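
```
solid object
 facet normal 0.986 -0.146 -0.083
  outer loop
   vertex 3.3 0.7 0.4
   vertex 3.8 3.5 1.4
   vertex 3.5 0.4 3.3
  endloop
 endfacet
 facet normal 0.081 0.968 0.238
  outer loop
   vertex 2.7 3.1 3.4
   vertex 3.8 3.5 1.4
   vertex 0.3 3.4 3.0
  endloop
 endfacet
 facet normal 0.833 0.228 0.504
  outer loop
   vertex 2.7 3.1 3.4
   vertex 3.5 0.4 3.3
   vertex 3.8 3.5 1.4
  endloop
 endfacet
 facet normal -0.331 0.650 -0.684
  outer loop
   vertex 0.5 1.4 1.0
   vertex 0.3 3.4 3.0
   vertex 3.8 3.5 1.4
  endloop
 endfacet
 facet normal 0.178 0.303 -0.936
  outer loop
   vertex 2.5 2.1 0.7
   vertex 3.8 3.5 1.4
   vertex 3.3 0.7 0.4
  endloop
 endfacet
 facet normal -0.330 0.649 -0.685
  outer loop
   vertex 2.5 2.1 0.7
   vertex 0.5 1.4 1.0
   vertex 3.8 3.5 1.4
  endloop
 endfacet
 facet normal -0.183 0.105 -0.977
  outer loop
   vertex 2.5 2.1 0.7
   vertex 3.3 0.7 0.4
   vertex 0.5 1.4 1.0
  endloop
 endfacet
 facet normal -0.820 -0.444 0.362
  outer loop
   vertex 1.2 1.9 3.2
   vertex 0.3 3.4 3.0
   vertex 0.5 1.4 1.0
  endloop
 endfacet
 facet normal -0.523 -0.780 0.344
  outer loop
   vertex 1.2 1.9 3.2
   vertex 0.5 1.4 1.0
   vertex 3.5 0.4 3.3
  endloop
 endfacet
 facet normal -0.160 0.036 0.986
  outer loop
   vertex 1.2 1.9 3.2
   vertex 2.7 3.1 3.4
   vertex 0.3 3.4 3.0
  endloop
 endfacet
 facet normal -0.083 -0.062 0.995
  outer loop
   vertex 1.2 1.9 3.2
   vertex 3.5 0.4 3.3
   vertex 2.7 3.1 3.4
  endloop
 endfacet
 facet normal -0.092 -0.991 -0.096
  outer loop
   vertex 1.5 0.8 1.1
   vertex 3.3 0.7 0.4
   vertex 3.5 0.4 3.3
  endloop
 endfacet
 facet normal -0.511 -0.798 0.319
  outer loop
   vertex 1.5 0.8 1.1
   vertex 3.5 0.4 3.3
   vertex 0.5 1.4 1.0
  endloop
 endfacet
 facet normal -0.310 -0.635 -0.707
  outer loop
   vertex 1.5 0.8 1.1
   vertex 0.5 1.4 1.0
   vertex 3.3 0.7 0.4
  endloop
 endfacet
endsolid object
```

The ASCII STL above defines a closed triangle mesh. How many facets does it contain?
14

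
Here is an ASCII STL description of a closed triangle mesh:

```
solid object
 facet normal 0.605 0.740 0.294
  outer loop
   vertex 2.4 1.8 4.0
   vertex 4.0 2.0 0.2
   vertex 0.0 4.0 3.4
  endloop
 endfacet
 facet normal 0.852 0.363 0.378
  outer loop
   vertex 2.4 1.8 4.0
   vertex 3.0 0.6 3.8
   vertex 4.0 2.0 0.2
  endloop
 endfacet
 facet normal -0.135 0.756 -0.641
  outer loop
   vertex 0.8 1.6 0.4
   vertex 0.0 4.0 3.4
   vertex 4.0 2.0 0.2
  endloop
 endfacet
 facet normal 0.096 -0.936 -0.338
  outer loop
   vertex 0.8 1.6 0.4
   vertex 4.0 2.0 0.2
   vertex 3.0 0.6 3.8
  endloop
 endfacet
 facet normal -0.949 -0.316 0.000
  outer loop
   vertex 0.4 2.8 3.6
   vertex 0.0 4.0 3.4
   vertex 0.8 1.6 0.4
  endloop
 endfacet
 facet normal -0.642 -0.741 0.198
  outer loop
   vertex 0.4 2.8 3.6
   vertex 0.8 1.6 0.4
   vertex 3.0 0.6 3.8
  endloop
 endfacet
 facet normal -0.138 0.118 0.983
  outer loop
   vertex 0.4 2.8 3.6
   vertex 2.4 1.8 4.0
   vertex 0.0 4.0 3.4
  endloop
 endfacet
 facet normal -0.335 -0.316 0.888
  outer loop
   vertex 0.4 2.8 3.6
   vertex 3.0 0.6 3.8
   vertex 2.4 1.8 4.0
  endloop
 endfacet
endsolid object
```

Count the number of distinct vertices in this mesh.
6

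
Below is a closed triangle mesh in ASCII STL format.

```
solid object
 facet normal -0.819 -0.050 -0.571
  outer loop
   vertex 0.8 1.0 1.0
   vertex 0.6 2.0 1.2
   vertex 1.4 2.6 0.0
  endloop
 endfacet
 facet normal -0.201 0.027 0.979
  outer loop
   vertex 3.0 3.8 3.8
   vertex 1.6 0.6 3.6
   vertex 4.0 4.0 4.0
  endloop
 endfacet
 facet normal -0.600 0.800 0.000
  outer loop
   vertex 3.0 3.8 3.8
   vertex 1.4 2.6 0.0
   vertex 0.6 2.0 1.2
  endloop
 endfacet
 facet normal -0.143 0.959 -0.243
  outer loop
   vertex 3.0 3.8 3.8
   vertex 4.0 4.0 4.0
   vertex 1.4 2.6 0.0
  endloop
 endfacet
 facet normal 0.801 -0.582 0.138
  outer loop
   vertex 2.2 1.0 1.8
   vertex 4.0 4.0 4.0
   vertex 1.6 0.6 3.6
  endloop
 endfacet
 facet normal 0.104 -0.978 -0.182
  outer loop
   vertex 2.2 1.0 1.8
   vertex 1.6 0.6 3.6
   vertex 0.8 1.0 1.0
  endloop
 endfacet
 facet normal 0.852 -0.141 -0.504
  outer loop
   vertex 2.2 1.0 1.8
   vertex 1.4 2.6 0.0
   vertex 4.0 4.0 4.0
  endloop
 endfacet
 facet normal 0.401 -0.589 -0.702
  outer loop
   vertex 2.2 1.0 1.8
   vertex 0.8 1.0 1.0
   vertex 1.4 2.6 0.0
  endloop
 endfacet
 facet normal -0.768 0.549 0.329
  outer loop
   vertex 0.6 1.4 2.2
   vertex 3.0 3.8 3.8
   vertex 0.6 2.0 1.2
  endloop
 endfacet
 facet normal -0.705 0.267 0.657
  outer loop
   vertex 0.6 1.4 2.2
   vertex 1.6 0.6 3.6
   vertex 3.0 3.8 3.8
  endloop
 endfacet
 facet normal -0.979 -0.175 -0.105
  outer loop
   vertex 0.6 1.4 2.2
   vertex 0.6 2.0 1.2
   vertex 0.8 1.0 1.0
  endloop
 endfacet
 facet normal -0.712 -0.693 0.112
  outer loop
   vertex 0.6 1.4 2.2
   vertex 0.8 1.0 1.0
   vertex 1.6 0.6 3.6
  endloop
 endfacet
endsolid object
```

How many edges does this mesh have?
18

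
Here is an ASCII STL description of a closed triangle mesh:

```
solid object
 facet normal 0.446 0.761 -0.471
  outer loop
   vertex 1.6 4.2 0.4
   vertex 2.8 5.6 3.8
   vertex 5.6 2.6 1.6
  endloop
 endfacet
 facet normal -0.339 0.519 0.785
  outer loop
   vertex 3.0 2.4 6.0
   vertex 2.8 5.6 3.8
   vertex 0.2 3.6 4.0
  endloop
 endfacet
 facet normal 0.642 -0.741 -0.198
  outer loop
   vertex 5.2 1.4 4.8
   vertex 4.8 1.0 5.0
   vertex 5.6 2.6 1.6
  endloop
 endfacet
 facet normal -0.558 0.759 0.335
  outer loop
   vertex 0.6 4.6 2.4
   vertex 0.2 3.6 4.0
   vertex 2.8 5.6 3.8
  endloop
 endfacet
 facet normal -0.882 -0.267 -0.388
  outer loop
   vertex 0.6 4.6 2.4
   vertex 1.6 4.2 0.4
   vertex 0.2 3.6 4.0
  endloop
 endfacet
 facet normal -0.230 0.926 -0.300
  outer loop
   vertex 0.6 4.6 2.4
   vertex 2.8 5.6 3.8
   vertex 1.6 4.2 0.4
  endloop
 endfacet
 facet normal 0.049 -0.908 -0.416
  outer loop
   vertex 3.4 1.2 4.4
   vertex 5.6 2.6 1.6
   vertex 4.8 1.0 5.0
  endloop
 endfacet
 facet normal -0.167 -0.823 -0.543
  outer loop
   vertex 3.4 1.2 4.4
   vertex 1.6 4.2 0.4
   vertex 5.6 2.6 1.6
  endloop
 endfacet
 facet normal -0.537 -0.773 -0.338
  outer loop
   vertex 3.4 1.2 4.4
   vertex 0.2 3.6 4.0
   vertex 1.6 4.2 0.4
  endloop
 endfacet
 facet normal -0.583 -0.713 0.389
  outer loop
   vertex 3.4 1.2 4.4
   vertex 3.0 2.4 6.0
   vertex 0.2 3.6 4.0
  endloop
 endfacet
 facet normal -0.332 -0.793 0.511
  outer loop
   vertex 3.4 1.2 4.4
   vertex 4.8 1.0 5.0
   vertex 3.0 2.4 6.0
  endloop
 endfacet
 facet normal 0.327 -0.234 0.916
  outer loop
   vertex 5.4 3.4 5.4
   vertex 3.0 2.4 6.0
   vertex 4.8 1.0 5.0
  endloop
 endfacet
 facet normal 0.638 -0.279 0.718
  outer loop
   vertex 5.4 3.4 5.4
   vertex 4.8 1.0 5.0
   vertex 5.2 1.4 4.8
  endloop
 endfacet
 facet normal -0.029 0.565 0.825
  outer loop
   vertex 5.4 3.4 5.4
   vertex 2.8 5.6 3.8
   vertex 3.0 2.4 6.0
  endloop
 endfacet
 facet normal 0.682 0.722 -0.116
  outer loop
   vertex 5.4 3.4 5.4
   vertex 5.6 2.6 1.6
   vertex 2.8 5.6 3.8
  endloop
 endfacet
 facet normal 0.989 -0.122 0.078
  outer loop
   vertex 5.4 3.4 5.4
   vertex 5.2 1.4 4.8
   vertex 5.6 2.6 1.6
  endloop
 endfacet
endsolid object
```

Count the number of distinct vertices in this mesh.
10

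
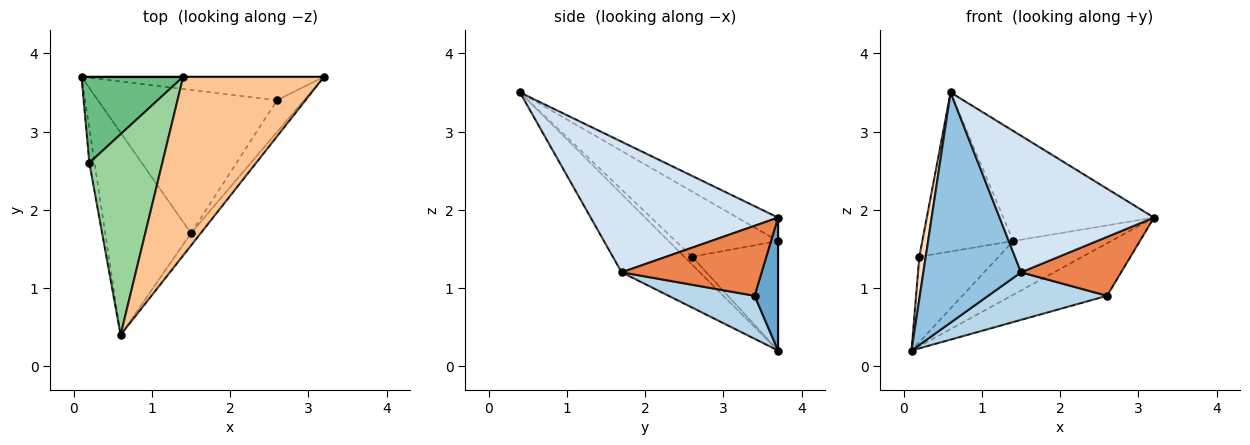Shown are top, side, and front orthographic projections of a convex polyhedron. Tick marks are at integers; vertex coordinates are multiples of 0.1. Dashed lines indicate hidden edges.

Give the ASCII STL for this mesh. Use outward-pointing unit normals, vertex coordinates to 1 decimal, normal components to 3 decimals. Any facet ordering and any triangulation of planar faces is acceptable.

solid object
 facet normal 0.218 0.891 -0.398
  outer loop
   vertex 2.6 3.4 0.9
   vertex 0.1 3.7 0.2
   vertex 3.2 3.7 1.9
  endloop
 endfacet
 facet normal -0.516 -0.644 -0.566
  outer loop
   vertex 1.5 1.7 1.2
   vertex 0.6 0.4 3.5
   vertex 0.1 3.7 0.2
  endloop
 endfacet
 facet normal 0.222 -0.307 -0.925
  outer loop
   vertex 1.5 1.7 1.2
   vertex 0.1 3.7 0.2
   vertex 2.6 3.4 0.9
  endloop
 endfacet
 facet normal 0.770 -0.635 -0.057
  outer loop
   vertex 1.5 1.7 1.2
   vertex 3.2 3.7 1.9
   vertex 0.6 0.4 3.5
  endloop
 endfacet
 facet normal 0.776 -0.555 -0.299
  outer loop
   vertex 1.5 1.7 1.2
   vertex 2.6 3.4 0.9
   vertex 3.2 3.7 1.9
  endloop
 endfacet
 facet normal 0.000 1.000 0.000
  outer loop
   vertex 1.4 3.7 1.6
   vertex 3.2 3.7 1.9
   vertex 0.1 3.7 0.2
  endloop
 endfacet
 facet normal -0.140 0.519 0.843
  outer loop
   vertex 1.4 3.7 1.6
   vertex 0.6 0.4 3.5
   vertex 3.2 3.7 1.9
  endloop
 endfacet
 facet normal -0.688 -0.563 -0.459
  outer loop
   vertex 0.2 2.6 1.4
   vertex 0.1 3.7 0.2
   vertex 0.6 0.4 3.5
  endloop
 endfacet
 facet normal -0.607 0.560 0.564
  outer loop
   vertex 0.2 2.6 1.4
   vertex 1.4 3.7 1.6
   vertex 0.1 3.7 0.2
  endloop
 endfacet
 facet normal -0.573 0.509 0.642
  outer loop
   vertex 0.2 2.6 1.4
   vertex 0.6 0.4 3.5
   vertex 1.4 3.7 1.6
  endloop
 endfacet
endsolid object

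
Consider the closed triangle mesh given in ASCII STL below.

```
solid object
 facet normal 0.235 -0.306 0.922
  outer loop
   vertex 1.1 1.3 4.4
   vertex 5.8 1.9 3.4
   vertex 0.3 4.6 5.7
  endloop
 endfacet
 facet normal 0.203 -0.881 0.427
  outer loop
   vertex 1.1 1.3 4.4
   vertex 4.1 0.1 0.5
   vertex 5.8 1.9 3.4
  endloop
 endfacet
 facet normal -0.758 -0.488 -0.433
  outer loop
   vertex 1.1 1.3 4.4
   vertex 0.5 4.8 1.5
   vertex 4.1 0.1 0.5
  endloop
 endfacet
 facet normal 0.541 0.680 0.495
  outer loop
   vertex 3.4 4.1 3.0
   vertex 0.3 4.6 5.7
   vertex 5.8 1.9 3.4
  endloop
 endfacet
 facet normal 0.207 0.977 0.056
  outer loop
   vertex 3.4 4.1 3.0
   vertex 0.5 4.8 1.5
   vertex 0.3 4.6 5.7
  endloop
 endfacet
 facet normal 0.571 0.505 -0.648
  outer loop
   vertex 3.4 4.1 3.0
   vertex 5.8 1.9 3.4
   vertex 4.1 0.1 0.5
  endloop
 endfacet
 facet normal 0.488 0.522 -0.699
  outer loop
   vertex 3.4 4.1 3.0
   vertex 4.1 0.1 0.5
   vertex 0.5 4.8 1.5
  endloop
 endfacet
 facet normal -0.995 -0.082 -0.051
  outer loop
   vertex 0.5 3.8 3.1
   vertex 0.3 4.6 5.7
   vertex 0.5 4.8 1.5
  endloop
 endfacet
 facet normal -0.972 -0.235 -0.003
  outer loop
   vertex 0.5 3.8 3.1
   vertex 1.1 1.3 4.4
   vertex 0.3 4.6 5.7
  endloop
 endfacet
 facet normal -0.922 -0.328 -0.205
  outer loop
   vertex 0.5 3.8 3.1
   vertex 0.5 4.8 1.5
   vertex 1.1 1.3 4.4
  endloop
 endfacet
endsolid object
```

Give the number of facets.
10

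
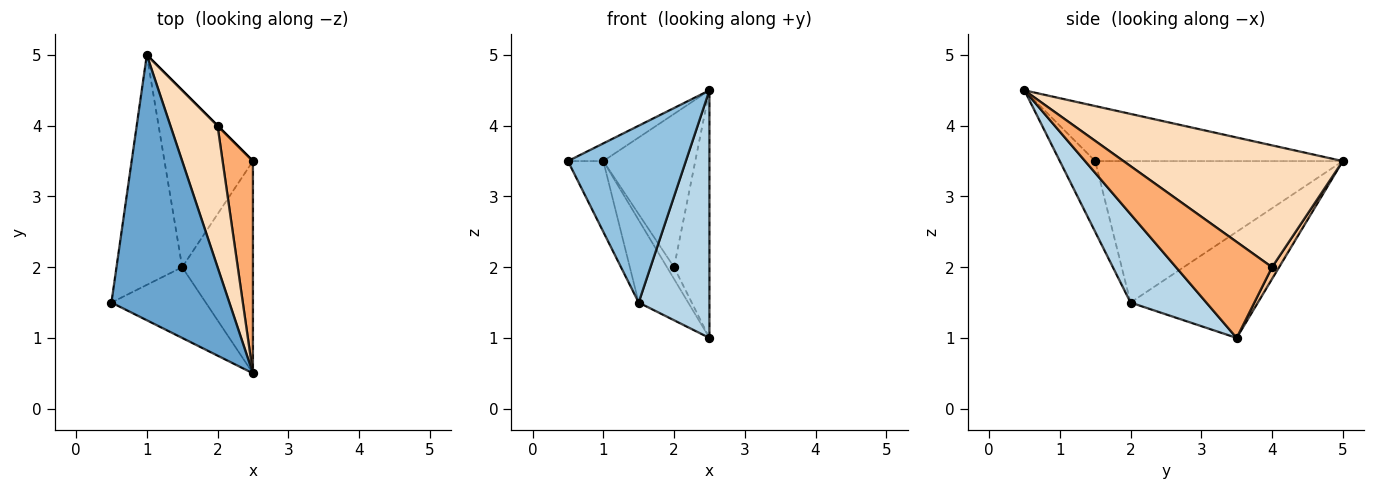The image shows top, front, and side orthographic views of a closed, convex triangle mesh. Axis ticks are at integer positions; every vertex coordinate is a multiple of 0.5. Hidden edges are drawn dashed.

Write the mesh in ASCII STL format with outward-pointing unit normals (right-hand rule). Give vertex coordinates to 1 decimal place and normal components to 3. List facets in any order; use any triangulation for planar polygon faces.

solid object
 facet normal -0.422 0.060 0.905
  outer loop
   vertex 1.0 5.0 3.5
   vertex 0.5 1.5 3.5
   vertex 2.5 0.5 4.5
  endloop
 endfacet
 facet normal -0.268 -0.894 -0.358
  outer loop
   vertex 1.5 2.0 1.5
   vertex 2.5 0.5 4.5
   vertex 0.5 1.5 3.5
  endloop
 endfacet
 facet normal 0.631 -0.589 -0.505
  outer loop
   vertex 1.5 2.0 1.5
   vertex 2.5 3.5 1.0
   vertex 2.5 0.5 4.5
  endloop
 endfacet
 facet normal -0.899 0.128 -0.418
  outer loop
   vertex 1.5 2.0 1.5
   vertex 0.5 1.5 3.5
   vertex 1.0 5.0 3.5
  endloop
 endfacet
 facet normal -0.736 0.286 -0.613
  outer loop
   vertex 1.5 2.0 1.5
   vertex 1.0 5.0 3.5
   vertex 2.5 3.5 1.0
  endloop
 endfacet
 facet normal 0.900 0.331 0.284
  outer loop
   vertex 2.0 4.0 2.0
   vertex 2.5 0.5 4.5
   vertex 2.5 3.5 1.0
  endloop
 endfacet
 facet normal 0.707 0.707 0.000
  outer loop
   vertex 2.0 4.0 2.0
   vertex 2.5 3.5 1.0
   vertex 1.0 5.0 3.5
  endloop
 endfacet
 facet normal 0.869 0.364 0.336
  outer loop
   vertex 2.0 4.0 2.0
   vertex 1.0 5.0 3.5
   vertex 2.5 0.5 4.5
  endloop
 endfacet
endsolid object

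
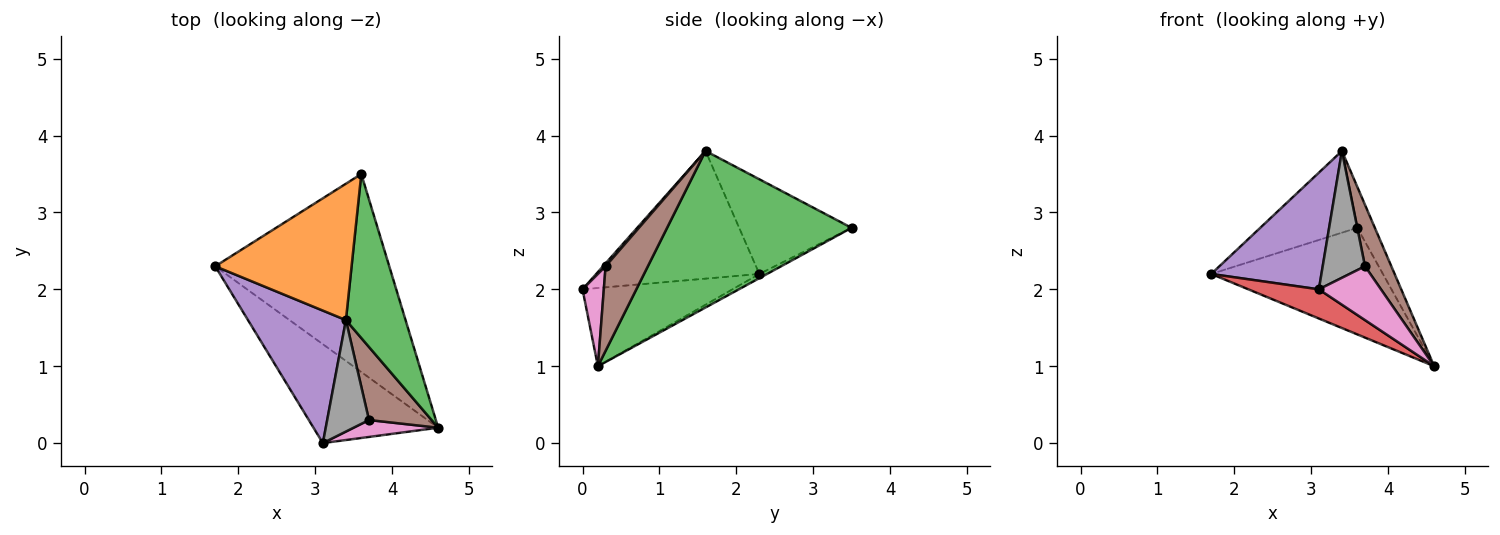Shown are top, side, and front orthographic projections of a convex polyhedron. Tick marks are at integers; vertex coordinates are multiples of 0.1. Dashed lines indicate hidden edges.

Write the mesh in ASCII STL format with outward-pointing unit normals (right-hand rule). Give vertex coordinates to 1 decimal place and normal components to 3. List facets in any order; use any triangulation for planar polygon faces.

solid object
 facet normal -0.021 0.474 -0.880
  outer loop
   vertex 3.6 3.5 2.8
   vertex 4.6 0.2 1.0
   vertex 1.7 2.3 2.2
  endloop
 endfacet
 facet normal -0.512 0.442 0.737
  outer loop
   vertex 3.4 1.6 3.8
   vertex 3.6 3.5 2.8
   vertex 1.7 2.3 2.2
  endloop
 endfacet
 facet normal 0.931 0.089 0.355
  outer loop
   vertex 3.4 1.6 3.8
   vertex 4.6 0.2 1.0
   vertex 3.6 3.5 2.8
  endloop
 endfacet
 facet normal -0.516 -0.242 -0.822
  outer loop
   vertex 3.1 0.0 2.0
   vertex 1.7 2.3 2.2
   vertex 4.6 0.2 1.0
  endloop
 endfacet
 facet normal -0.699 -0.472 0.536
  outer loop
   vertex 3.1 0.0 2.0
   vertex 3.4 1.6 3.8
   vertex 1.7 2.3 2.2
  endloop
 endfacet
 facet normal 0.719 -0.448 0.532
  outer loop
   vertex 3.7 0.3 2.3
   vertex 4.6 0.2 1.0
   vertex 3.4 1.6 3.8
  endloop
 endfacet
 facet normal 0.311 -0.907 0.285
  outer loop
   vertex 3.7 0.3 2.3
   vertex 3.1 0.0 2.0
   vertex 4.6 0.2 1.0
  endloop
 endfacet
 facet normal 0.045 -0.750 0.659
  outer loop
   vertex 3.7 0.3 2.3
   vertex 3.4 1.6 3.8
   vertex 3.1 0.0 2.0
  endloop
 endfacet
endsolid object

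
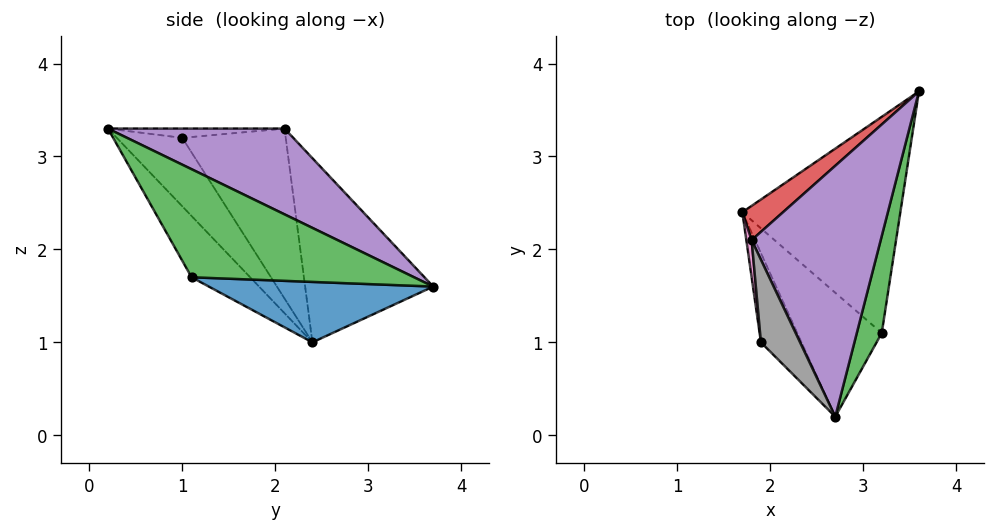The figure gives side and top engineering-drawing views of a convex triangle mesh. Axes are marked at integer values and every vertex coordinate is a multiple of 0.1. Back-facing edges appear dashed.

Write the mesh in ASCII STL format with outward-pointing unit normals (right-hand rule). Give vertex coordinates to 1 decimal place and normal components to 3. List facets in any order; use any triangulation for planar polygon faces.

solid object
 facet normal 0.356 -0.090 -0.930
  outer loop
   vertex 3.2 1.1 1.7
   vertex 1.7 2.4 1.0
   vertex 3.6 3.7 1.6
  endloop
 endfacet
 facet normal -0.392 -0.744 -0.541
  outer loop
   vertex 3.2 1.1 1.7
   vertex 2.7 0.2 3.3
   vertex 1.7 2.4 1.0
  endloop
 endfacet
 facet normal 0.965 -0.140 0.223
  outer loop
   vertex 3.2 1.1 1.7
   vertex 3.6 3.7 1.6
   vertex 2.7 0.2 3.3
  endloop
 endfacet
 facet normal -0.587 0.799 0.130
  outer loop
   vertex 1.8 2.1 3.3
   vertex 3.6 3.7 1.6
   vertex 1.7 2.4 1.0
  endloop
 endfacet
 facet normal 0.535 0.254 0.806
  outer loop
   vertex 1.8 2.1 3.3
   vertex 2.7 0.2 3.3
   vertex 3.6 3.7 1.6
  endloop
 endfacet
 facet normal -0.632 -0.679 -0.374
  outer loop
   vertex 1.9 1.0 3.2
   vertex 1.7 2.4 1.0
   vertex 2.7 0.2 3.3
  endloop
 endfacet
 facet normal -0.995 -0.093 0.031
  outer loop
   vertex 1.9 1.0 3.2
   vertex 1.8 2.1 3.3
   vertex 1.7 2.4 1.0
  endloop
 endfacet
 facet normal -0.230 -0.109 0.967
  outer loop
   vertex 1.9 1.0 3.2
   vertex 2.7 0.2 3.3
   vertex 1.8 2.1 3.3
  endloop
 endfacet
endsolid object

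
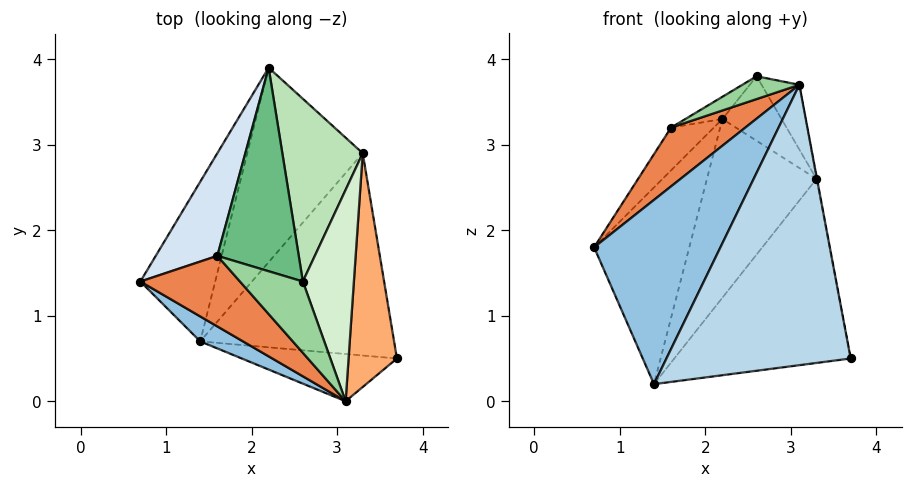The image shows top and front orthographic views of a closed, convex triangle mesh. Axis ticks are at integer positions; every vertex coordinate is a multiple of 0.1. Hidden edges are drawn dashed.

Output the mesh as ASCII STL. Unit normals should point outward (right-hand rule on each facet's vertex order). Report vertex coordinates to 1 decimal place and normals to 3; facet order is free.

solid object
 facet normal -0.553 0.647 -0.525
  outer loop
   vertex 1.4 0.7 0.2
   vertex 0.7 1.4 1.8
   vertex 2.2 3.9 3.3
  endloop
 endfacet
 facet normal -0.565 -0.818 0.111
  outer loop
   vertex 1.4 0.7 0.2
   vertex 3.1 0.0 3.7
   vertex 0.7 1.4 1.8
  endloop
 endfacet
 facet normal -0.064 -0.984 -0.166
  outer loop
   vertex 1.4 0.7 0.2
   vertex 3.7 0.5 0.5
   vertex 3.1 0.0 3.7
  endloop
 endfacet
 facet normal -0.843 0.207 0.497
  outer loop
   vertex 1.6 1.7 3.2
   vertex 2.2 3.9 3.3
   vertex 0.7 1.4 1.8
  endloop
 endfacet
 facet normal -0.701 -0.457 0.548
  outer loop
   vertex 1.6 1.7 3.2
   vertex 0.7 1.4 1.8
   vertex 3.1 0.0 3.7
  endloop
 endfacet
 facet normal 0.983 0.002 0.185
  outer loop
   vertex 3.3 2.9 2.6
   vertex 3.1 0.0 3.7
   vertex 3.7 0.5 0.5
  endloop
 endfacet
 facet normal 0.153 0.665 -0.731
  outer loop
   vertex 3.3 2.9 2.6
   vertex 3.7 0.5 0.5
   vertex 1.4 0.7 0.2
  endloop
 endfacet
 facet normal 0.145 0.669 -0.729
  outer loop
   vertex 3.3 2.9 2.6
   vertex 1.4 0.7 0.2
   vertex 2.2 3.9 3.3
  endloop
 endfacet
 facet normal -0.491 0.095 0.866
  outer loop
   vertex 2.6 1.4 3.8
   vertex 2.2 3.9 3.3
   vertex 1.6 1.7 3.2
  endloop
 endfacet
 facet normal -0.553 -0.254 0.794
  outer loop
   vertex 2.6 1.4 3.8
   vertex 1.6 1.7 3.2
   vertex 3.1 0.0 3.7
  endloop
 endfacet
 facet normal 0.670 0.247 0.700
  outer loop
   vertex 2.6 1.4 3.8
   vertex 3.3 2.9 2.6
   vertex 2.2 3.9 3.3
  endloop
 endfacet
 facet normal 0.711 0.206 0.672
  outer loop
   vertex 2.6 1.4 3.8
   vertex 3.1 0.0 3.7
   vertex 3.3 2.9 2.6
  endloop
 endfacet
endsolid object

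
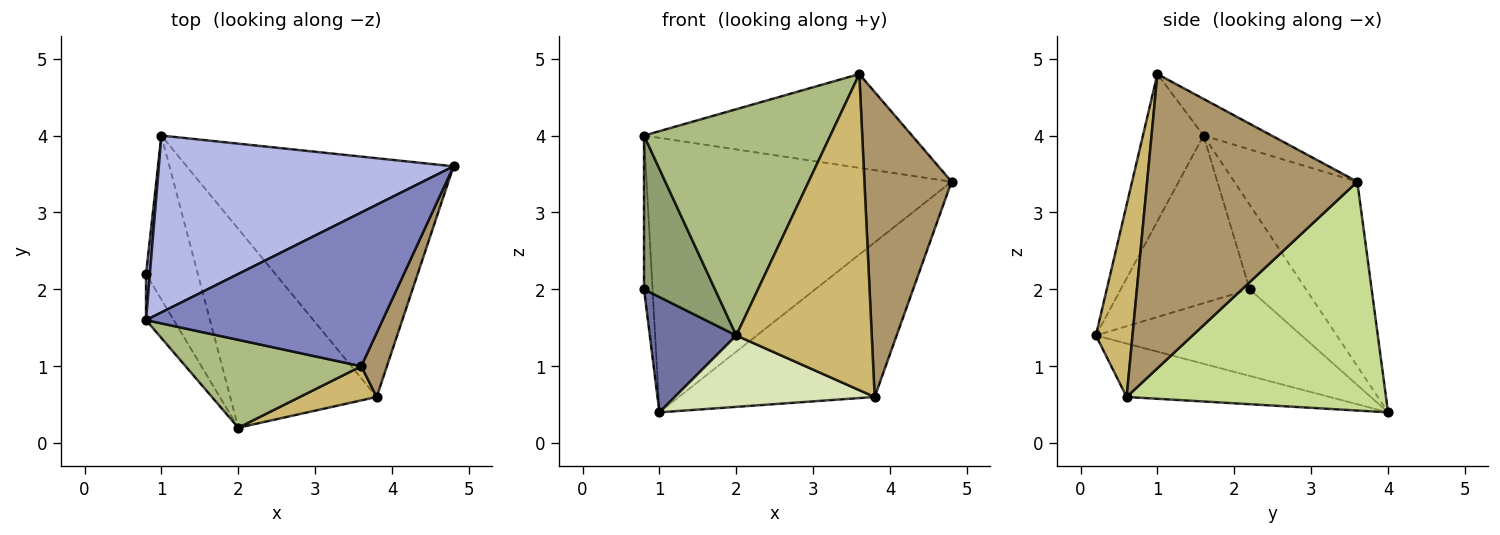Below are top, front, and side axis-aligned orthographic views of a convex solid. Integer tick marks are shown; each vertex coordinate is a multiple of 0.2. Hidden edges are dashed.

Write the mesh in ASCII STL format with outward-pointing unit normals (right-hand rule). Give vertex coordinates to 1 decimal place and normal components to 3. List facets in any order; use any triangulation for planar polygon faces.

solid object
 facet normal -0.807 -0.339 -0.483
  outer loop
   vertex 1.0 4.0 0.4
   vertex 2.0 0.2 1.4
   vertex 0.8 2.2 2.0
  endloop
 endfacet
 facet normal -0.131 0.516 0.846
  outer loop
   vertex 0.8 1.6 4.0
   vertex 3.6 1.0 4.8
   vertex 4.8 3.6 3.4
  endloop
 endfacet
 facet normal -0.988 0.150 0.045
  outer loop
   vertex 0.8 1.6 4.0
   vertex 1.0 4.0 0.4
   vertex 0.8 2.2 2.0
  endloop
 endfacet
 facet normal -0.321 0.796 0.513
  outer loop
   vertex 0.8 1.6 4.0
   vertex 4.8 3.6 3.4
   vertex 1.0 4.0 0.4
  endloop
 endfacet
 facet normal -0.867 -0.477 -0.143
  outer loop
   vertex 0.8 1.6 4.0
   vertex 0.8 2.2 2.0
   vertex 2.0 0.2 1.4
  endloop
 endfacet
 facet normal -0.290 -0.892 0.346
  outer loop
   vertex 0.8 1.6 4.0
   vertex 2.0 0.2 1.4
   vertex 3.6 1.0 4.8
  endloop
 endfacet
 facet normal 0.584 0.441 -0.681
  outer loop
   vertex 3.8 0.6 0.6
   vertex 1.0 4.0 0.4
   vertex 4.8 3.6 3.4
  endloop
 endfacet
 facet normal -0.325 -0.320 -0.890
  outer loop
   vertex 3.8 0.6 0.6
   vertex 2.0 0.2 1.4
   vertex 1.0 4.0 0.4
  endloop
 endfacet
 facet normal 0.921 -0.382 0.080
  outer loop
   vertex 3.8 0.6 0.6
   vertex 4.8 3.6 3.4
   vertex 3.6 1.0 4.8
  endloop
 endfacet
 facet normal 0.259 -0.960 0.104
  outer loop
   vertex 3.8 0.6 0.6
   vertex 3.6 1.0 4.8
   vertex 2.0 0.2 1.4
  endloop
 endfacet
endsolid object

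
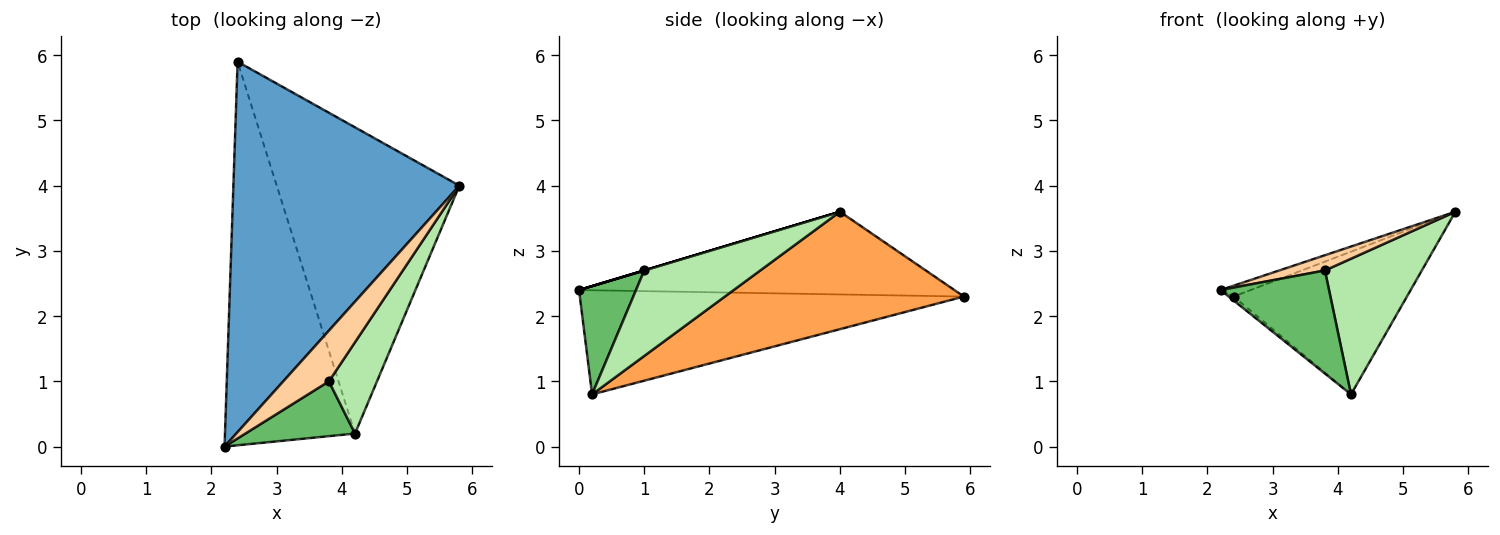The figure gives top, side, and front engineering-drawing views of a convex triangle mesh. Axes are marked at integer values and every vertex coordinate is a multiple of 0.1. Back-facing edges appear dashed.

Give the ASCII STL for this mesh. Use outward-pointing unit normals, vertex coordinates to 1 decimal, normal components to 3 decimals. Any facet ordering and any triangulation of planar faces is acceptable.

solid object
 facet normal -0.344 0.028 0.939
  outer loop
   vertex 2.4 5.9 2.3
   vertex 2.2 0.0 2.4
   vertex 5.8 4.0 3.6
  endloop
 endfacet
 facet normal -0.625 0.008 -0.780
  outer loop
   vertex 4.2 0.2 0.8
   vertex 2.2 0.0 2.4
   vertex 2.4 5.9 2.3
  endloop
 endfacet
 facet normal 0.503 0.365 -0.783
  outer loop
   vertex 4.2 0.2 0.8
   vertex 2.4 5.9 2.3
   vertex 5.8 4.0 3.6
  endloop
 endfacet
 facet normal 0.000 -0.287 0.958
  outer loop
   vertex 3.8 1.0 2.7
   vertex 5.8 4.0 3.6
   vertex 2.2 0.0 2.4
  endloop
 endfacet
 facet normal 0.421 -0.801 0.426
  outer loop
   vertex 3.8 1.0 2.7
   vertex 2.2 0.0 2.4
   vertex 4.2 0.2 0.8
  endloop
 endfacet
 facet normal 0.705 -0.589 0.396
  outer loop
   vertex 3.8 1.0 2.7
   vertex 4.2 0.2 0.8
   vertex 5.8 4.0 3.6
  endloop
 endfacet
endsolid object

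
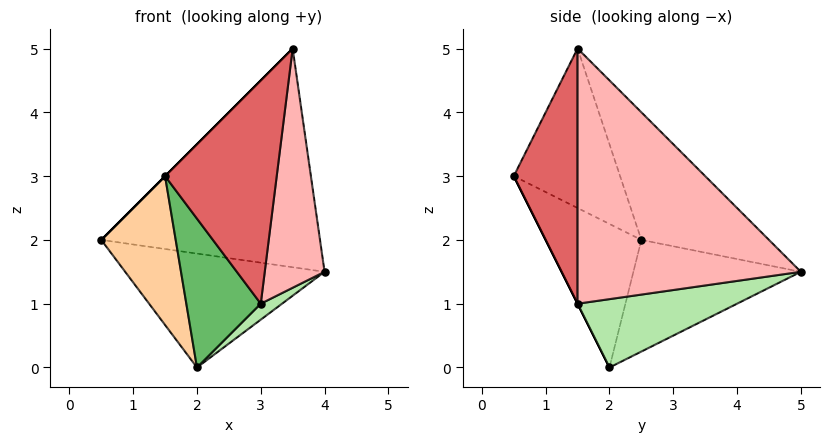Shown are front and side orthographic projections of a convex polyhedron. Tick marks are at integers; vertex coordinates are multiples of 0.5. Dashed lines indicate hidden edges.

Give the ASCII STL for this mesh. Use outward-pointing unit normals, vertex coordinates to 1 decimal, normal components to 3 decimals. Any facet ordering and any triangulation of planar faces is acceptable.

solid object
 facet normal -0.395 0.677 0.621
  outer loop
   vertex 3.5 1.5 5.0
   vertex 4.0 5.0 1.5
   vertex 0.5 2.5 2.0
  endloop
 endfacet
 facet normal -0.533 0.635 -0.559
  outer loop
   vertex 2.0 2.0 0.0
   vertex 0.5 2.5 2.0
   vertex 4.0 5.0 1.5
  endloop
 endfacet
 facet normal -0.707 0.000 0.707
  outer loop
   vertex 1.5 0.5 3.0
   vertex 3.5 1.5 5.0
   vertex 0.5 2.5 2.0
  endloop
 endfacet
 facet normal -0.723 -0.562 -0.402
  outer loop
   vertex 1.5 0.5 3.0
   vertex 0.5 2.5 2.0
   vertex 2.0 2.0 0.0
  endloop
 endfacet
 facet normal 0.000 -0.894 -0.447
  outer loop
   vertex 3.0 1.5 1.0
   vertex 1.5 0.5 3.0
   vertex 2.0 2.0 0.0
  endloop
 endfacet
 facet normal 0.681 -0.091 -0.727
  outer loop
   vertex 3.0 1.5 1.0
   vertex 2.0 2.0 0.0
   vertex 4.0 5.0 1.5
  endloop
 endfacet
 facet normal 0.495 -0.867 -0.062
  outer loop
   vertex 3.0 1.5 1.0
   vertex 3.5 1.5 5.0
   vertex 1.5 0.5 3.0
  endloop
 endfacet
 facet normal 0.959 -0.257 -0.120
  outer loop
   vertex 3.0 1.5 1.0
   vertex 4.0 5.0 1.5
   vertex 3.5 1.5 5.0
  endloop
 endfacet
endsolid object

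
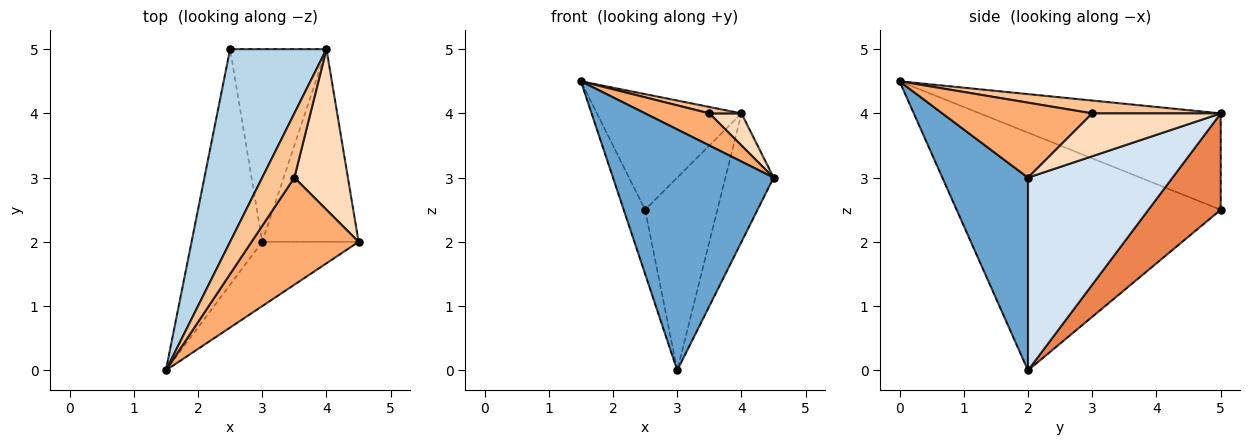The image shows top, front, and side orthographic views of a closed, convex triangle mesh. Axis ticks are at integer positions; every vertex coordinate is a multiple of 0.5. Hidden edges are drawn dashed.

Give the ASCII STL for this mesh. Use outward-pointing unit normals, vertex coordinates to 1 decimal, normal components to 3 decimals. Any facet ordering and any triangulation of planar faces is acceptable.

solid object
 facet normal 0.458 -0.859 -0.229
  outer loop
   vertex 3.0 2.0 0.0
   vertex 4.5 2.0 3.0
   vertex 1.5 0.0 4.5
  endloop
 endfacet
 facet normal -0.956 0.077 -0.284
  outer loop
   vertex 3.0 2.0 0.0
   vertex 1.5 0.0 4.5
   vertex 2.5 5.0 2.5
  endloop
 endfacet
 facet normal -0.651 0.391 0.651
  outer loop
   vertex 4.0 5.0 4.0
   vertex 2.5 5.0 2.5
   vertex 1.5 0.0 4.5
  endloop
 endfacet
 facet normal 0.857 0.286 -0.429
  outer loop
   vertex 4.0 5.0 4.0
   vertex 4.5 2.0 3.0
   vertex 3.0 2.0 0.0
  endloop
 endfacet
 facet normal 0.577 0.577 -0.577
  outer loop
   vertex 4.0 5.0 4.0
   vertex 3.0 2.0 0.0
   vertex 2.5 5.0 2.5
  endloop
 endfacet
 facet normal 0.557 -0.239 0.796
  outer loop
   vertex 3.5 3.0 4.0
   vertex 1.5 0.0 4.5
   vertex 4.5 2.0 3.0
  endloop
 endfacet
 facet normal 0.370 -0.092 0.925
  outer loop
   vertex 3.5 3.0 4.0
   vertex 4.0 5.0 4.0
   vertex 1.5 0.0 4.5
  endloop
 endfacet
 facet normal 0.617 -0.154 0.772
  outer loop
   vertex 3.5 3.0 4.0
   vertex 4.5 2.0 3.0
   vertex 4.0 5.0 4.0
  endloop
 endfacet
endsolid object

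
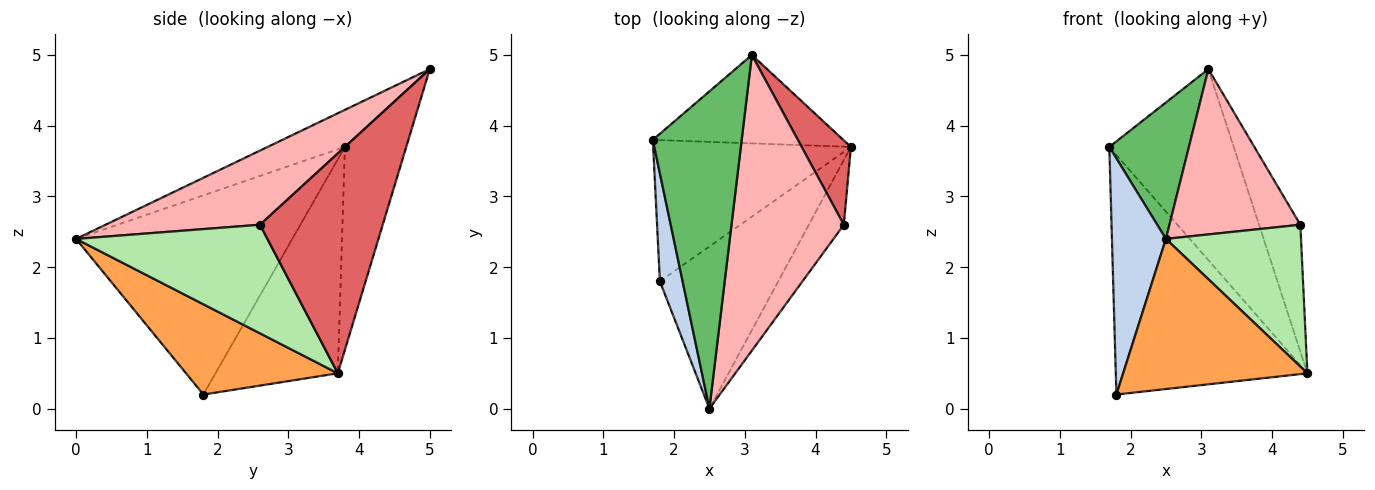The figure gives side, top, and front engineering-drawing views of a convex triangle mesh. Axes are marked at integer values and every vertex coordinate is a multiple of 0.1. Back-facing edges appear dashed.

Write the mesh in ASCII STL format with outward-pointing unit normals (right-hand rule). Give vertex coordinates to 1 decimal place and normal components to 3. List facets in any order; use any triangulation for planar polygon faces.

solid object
 facet normal -0.482 0.755 -0.445
  outer loop
   vertex 1.8 1.8 0.2
   vertex 1.7 3.8 3.7
   vertex 4.5 3.7 0.5
  endloop
 endfacet
 facet normal -0.964 -0.241 0.110
  outer loop
   vertex 1.8 1.8 0.2
   vertex 2.5 0.0 2.4
   vertex 1.7 3.8 3.7
  endloop
 endfacet
 facet normal 0.488 -0.593 -0.640
  outer loop
   vertex 1.8 1.8 0.2
   vertex 4.5 3.7 0.5
   vertex 2.5 0.0 2.4
  endloop
 endfacet
 facet normal -0.409 0.828 -0.383
  outer loop
   vertex 3.1 5.0 4.8
   vertex 4.5 3.7 0.5
   vertex 1.7 3.8 3.7
  endloop
 endfacet
 facet normal -0.358 -0.369 0.858
  outer loop
   vertex 3.1 5.0 4.8
   vertex 1.7 3.8 3.7
   vertex 2.5 0.0 2.4
  endloop
 endfacet
 facet normal 0.790 -0.558 -0.255
  outer loop
   vertex 4.4 2.6 2.6
   vertex 2.5 0.0 2.4
   vertex 4.5 3.7 0.5
  endloop
 endfacet
 facet normal 0.927 0.312 0.208
  outer loop
   vertex 4.4 2.6 2.6
   vertex 4.5 3.7 0.5
   vertex 3.1 5.0 4.8
  endloop
 endfacet
 facet normal 0.499 -0.423 0.756
  outer loop
   vertex 4.4 2.6 2.6
   vertex 3.1 5.0 4.8
   vertex 2.5 0.0 2.4
  endloop
 endfacet
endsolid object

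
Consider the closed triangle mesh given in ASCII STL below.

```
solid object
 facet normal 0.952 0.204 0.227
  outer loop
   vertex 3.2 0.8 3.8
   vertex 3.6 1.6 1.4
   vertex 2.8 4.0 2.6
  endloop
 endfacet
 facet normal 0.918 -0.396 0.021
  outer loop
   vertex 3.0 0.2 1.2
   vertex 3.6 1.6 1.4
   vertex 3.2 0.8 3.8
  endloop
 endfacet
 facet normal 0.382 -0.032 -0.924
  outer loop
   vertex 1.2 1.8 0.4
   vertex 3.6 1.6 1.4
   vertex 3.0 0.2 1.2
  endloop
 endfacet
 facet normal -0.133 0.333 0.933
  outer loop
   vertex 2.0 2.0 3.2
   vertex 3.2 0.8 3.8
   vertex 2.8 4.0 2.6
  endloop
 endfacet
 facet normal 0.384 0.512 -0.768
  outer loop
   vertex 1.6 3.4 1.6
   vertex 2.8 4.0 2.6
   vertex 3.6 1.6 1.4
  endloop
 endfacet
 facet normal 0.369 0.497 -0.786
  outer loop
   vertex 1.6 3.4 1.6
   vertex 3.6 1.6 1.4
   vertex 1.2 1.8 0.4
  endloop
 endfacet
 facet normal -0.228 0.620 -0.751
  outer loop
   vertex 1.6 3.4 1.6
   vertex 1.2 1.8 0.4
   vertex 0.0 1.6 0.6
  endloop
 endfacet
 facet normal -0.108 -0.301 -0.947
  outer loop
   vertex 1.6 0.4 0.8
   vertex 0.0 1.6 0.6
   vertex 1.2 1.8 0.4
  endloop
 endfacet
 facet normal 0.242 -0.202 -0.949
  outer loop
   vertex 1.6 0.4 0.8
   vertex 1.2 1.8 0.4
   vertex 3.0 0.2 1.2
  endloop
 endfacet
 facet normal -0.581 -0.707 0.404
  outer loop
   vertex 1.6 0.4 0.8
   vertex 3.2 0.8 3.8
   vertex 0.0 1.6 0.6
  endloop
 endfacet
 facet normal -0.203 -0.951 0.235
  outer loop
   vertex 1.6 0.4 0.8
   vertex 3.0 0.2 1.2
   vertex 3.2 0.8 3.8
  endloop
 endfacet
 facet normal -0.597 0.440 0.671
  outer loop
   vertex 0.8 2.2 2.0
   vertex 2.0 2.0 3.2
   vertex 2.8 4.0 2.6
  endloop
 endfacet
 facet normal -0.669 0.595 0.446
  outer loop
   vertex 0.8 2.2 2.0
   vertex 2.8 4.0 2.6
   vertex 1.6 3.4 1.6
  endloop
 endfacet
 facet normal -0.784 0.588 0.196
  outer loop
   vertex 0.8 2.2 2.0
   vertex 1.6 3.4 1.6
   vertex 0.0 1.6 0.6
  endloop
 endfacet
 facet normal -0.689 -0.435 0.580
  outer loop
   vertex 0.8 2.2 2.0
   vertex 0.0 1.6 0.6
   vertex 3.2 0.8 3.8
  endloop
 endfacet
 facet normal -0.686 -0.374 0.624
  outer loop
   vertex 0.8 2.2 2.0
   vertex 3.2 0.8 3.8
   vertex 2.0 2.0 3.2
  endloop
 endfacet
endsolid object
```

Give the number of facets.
16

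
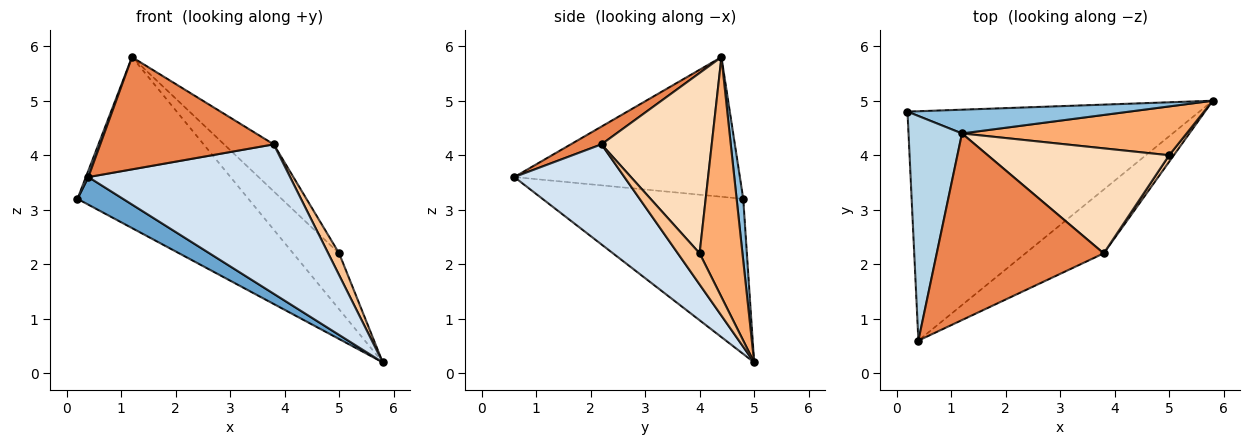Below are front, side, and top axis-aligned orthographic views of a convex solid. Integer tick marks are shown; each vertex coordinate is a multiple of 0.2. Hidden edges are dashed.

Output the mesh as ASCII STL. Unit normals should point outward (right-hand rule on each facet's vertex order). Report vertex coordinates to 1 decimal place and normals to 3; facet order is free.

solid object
 facet normal -0.467 -0.106 -0.878
  outer loop
   vertex 0.4 0.6 3.6
   vertex 0.2 4.8 3.2
   vertex 5.8 5.0 0.2
  endloop
 endfacet
 facet normal 0.038 0.990 0.138
  outer loop
   vertex 1.2 4.4 5.8
   vertex 5.8 5.0 0.2
   vertex 0.2 4.8 3.2
  endloop
 endfacet
 facet normal -0.934 -0.010 0.358
  outer loop
   vertex 1.2 4.4 5.8
   vertex 0.2 4.8 3.2
   vertex 0.4 0.6 3.6
  endloop
 endfacet
 facet normal 0.449 -0.822 -0.351
  outer loop
   vertex 3.8 2.2 4.2
   vertex 0.4 0.6 3.6
   vertex 5.8 5.0 0.2
  endloop
 endfacet
 facet normal 0.091 -0.513 0.853
  outer loop
   vertex 3.8 2.2 4.2
   vertex 1.2 4.4 5.8
   vertex 0.4 0.6 3.6
  endloop
 endfacet
 facet normal 0.575 0.617 0.538
  outer loop
   vertex 5.0 4.0 2.2
   vertex 5.8 5.0 0.2
   vertex 1.2 4.4 5.8
  endloop
 endfacet
 facet normal 0.886 -0.443 0.133
  outer loop
   vertex 5.0 4.0 2.2
   vertex 3.8 2.2 4.2
   vertex 5.8 5.0 0.2
  endloop
 endfacet
 facet normal 0.672 0.303 0.676
  outer loop
   vertex 5.0 4.0 2.2
   vertex 1.2 4.4 5.8
   vertex 3.8 2.2 4.2
  endloop
 endfacet
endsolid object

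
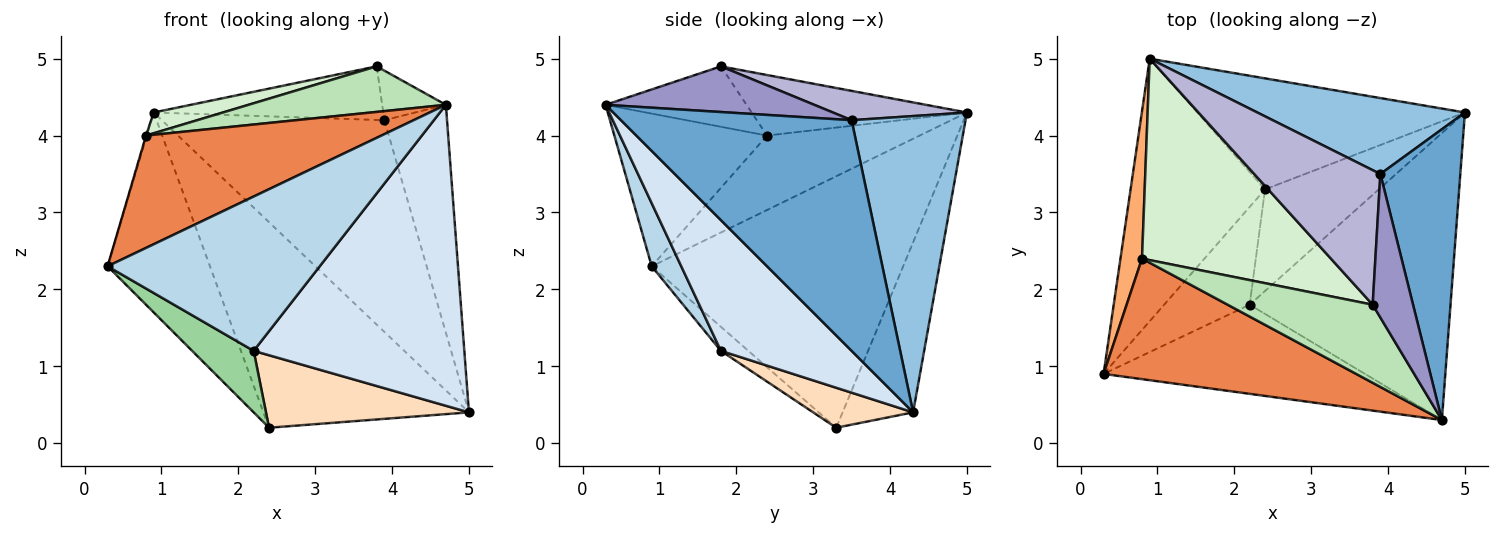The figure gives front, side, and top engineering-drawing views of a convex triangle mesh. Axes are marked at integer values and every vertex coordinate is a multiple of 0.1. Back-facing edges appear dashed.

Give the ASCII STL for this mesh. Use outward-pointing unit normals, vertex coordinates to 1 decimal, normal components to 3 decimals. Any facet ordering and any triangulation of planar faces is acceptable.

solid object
 facet normal 0.915 0.249 0.317
  outer loop
   vertex 3.9 3.5 4.2
   vertex 4.7 0.3 4.4
   vertex 5.0 4.3 0.4
  endloop
 endfacet
 facet normal 0.434 0.848 0.304
  outer loop
   vertex 3.9 3.5 4.2
   vertex 5.0 4.3 0.4
   vertex 0.9 5.0 4.3
  endloop
 endfacet
 facet normal 0.120 -0.860 -0.497
  outer loop
   vertex 2.2 1.8 1.2
   vertex 4.7 0.3 4.4
   vertex 0.3 0.9 2.3
  endloop
 endfacet
 facet normal 0.410 -0.660 -0.630
  outer loop
   vertex 2.2 1.8 1.2
   vertex 5.0 4.3 0.4
   vertex 4.7 0.3 4.4
  endloop
 endfacet
 facet normal -0.404 -0.624 0.669
  outer loop
   vertex 0.8 2.4 4.0
   vertex 0.3 0.9 2.3
   vertex 4.7 0.3 4.4
  endloop
 endfacet
 facet normal -0.961 0.005 0.278
  outer loop
   vertex 0.8 2.4 4.0
   vertex 0.9 5.0 4.3
   vertex 0.3 0.9 2.3
  endloop
 endfacet
 facet normal -0.289 0.842 -0.455
  outer loop
   vertex 2.4 3.3 0.2
   vertex 0.9 5.0 4.3
   vertex 5.0 4.3 0.4
  endloop
 endfacet
 facet normal 0.275 -0.558 -0.783
  outer loop
   vertex 2.4 3.3 0.2
   vertex 5.0 4.3 0.4
   vertex 2.2 1.8 1.2
  endloop
 endfacet
 facet normal -0.830 0.338 -0.444
  outer loop
   vertex 2.4 3.3 0.2
   vertex 0.3 0.9 2.3
   vertex 0.9 5.0 4.3
  endloop
 endfacet
 facet normal -0.231 -0.518 -0.823
  outer loop
   vertex 2.4 3.3 0.2
   vertex 2.2 1.8 1.2
   vertex 0.3 0.9 2.3
  endloop
 endfacet
 facet normal -0.339 -0.474 0.813
  outer loop
   vertex 3.8 1.8 4.9
   vertex 0.8 2.4 4.0
   vertex 4.7 0.3 4.4
  endloop
 endfacet
 facet normal -0.304 -0.098 0.948
  outer loop
   vertex 3.8 1.8 4.9
   vertex 0.9 5.0 4.3
   vertex 0.8 2.4 4.0
  endloop
 endfacet
 facet normal 0.730 0.223 0.646
  outer loop
   vertex 3.8 1.8 4.9
   vertex 4.7 0.3 4.4
   vertex 3.9 3.5 4.2
  endloop
 endfacet
 facet normal 0.211 0.362 0.908
  outer loop
   vertex 3.8 1.8 4.9
   vertex 3.9 3.5 4.2
   vertex 0.9 5.0 4.3
  endloop
 endfacet
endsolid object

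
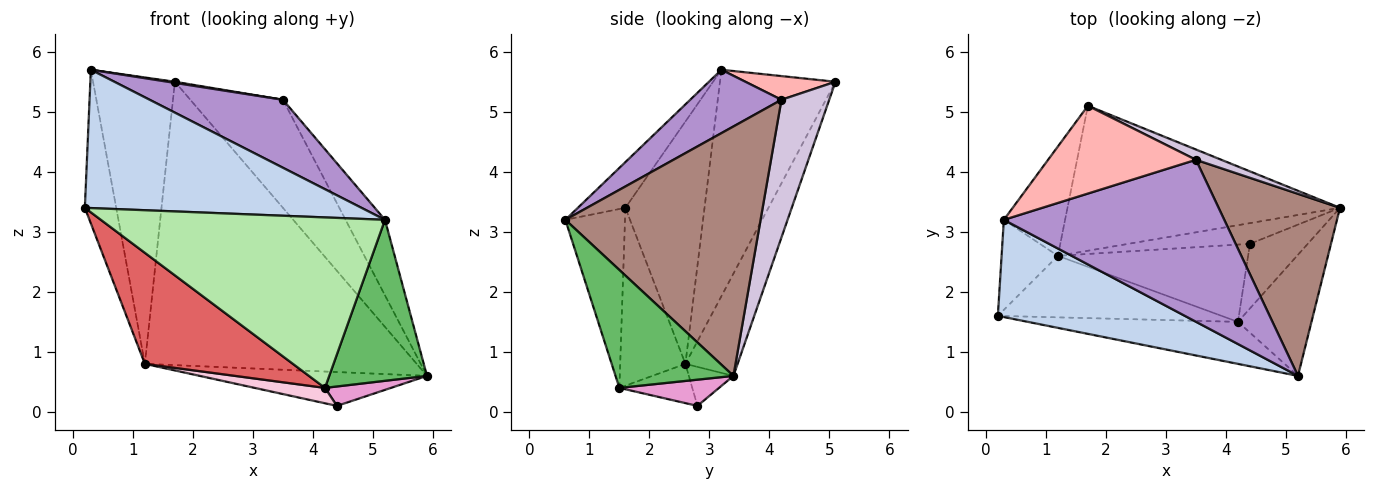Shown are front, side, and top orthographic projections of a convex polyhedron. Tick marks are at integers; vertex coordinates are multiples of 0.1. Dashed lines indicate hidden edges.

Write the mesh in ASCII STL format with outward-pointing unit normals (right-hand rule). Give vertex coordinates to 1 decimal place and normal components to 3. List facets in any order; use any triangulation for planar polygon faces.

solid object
 facet normal -0.168 0.878 -0.449
  outer loop
   vertex 1.2 2.6 0.8
   vertex 1.7 5.1 5.5
   vertex 5.9 3.4 0.6
  endloop
 endfacet
 facet normal -0.139 -0.810 0.570
  outer loop
   vertex 0.3 3.2 5.7
   vertex 0.2 1.6 3.4
   vertex 5.2 0.6 3.2
  endloop
 endfacet
 facet normal -0.909 0.360 -0.211
  outer loop
   vertex 0.3 3.2 5.7
   vertex 1.2 2.6 0.8
   vertex 0.2 1.6 3.4
  endloop
 endfacet
 facet normal -0.797 0.564 -0.215
  outer loop
   vertex 0.3 3.2 5.7
   vertex 1.7 5.1 5.5
   vertex 1.2 2.6 0.8
  endloop
 endfacet
 facet normal 0.694 -0.575 -0.433
  outer loop
   vertex 4.2 1.5 0.4
   vertex 5.9 3.4 0.6
   vertex 5.2 0.6 3.2
  endloop
 endfacet
 facet normal -0.200 -0.951 -0.234
  outer loop
   vertex 4.2 1.5 0.4
   vertex 5.2 0.6 3.2
   vertex 0.2 1.6 3.4
  endloop
 endfacet
 facet normal -0.360 -0.816 -0.452
  outer loop
   vertex 4.2 1.5 0.4
   vertex 0.2 1.6 3.4
   vertex 1.2 2.6 0.8
  endloop
 endfacet
 facet normal 0.158 -0.013 0.987
  outer loop
   vertex 3.5 4.2 5.2
   vertex 1.7 5.1 5.5
   vertex 0.3 3.2 5.7
  endloop
 endfacet
 facet normal 0.256 -0.374 0.891
  outer loop
   vertex 3.5 4.2 5.2
   vertex 0.3 3.2 5.7
   vertex 5.2 0.6 3.2
  endloop
 endfacet
 facet normal 0.457 0.886 0.084
  outer loop
   vertex 3.5 4.2 5.2
   vertex 5.9 3.4 0.6
   vertex 1.7 5.1 5.5
  endloop
 endfacet
 facet normal 0.885 0.179 0.431
  outer loop
   vertex 3.5 4.2 5.2
   vertex 5.2 0.6 3.2
   vertex 5.9 3.4 0.6
  endloop
 endfacet
 facet normal -0.165 0.841 -0.514
  outer loop
   vertex 4.4 2.8 0.1
   vertex 1.2 2.6 0.8
   vertex 5.9 3.4 0.6
  endloop
 endfacet
 facet normal 0.398 -0.264 -0.878
  outer loop
   vertex 4.4 2.8 0.1
   vertex 5.9 3.4 0.6
   vertex 4.2 1.5 0.4
  endloop
 endfacet
 facet normal -0.198 -0.191 -0.961
  outer loop
   vertex 4.4 2.8 0.1
   vertex 4.2 1.5 0.4
   vertex 1.2 2.6 0.8
  endloop
 endfacet
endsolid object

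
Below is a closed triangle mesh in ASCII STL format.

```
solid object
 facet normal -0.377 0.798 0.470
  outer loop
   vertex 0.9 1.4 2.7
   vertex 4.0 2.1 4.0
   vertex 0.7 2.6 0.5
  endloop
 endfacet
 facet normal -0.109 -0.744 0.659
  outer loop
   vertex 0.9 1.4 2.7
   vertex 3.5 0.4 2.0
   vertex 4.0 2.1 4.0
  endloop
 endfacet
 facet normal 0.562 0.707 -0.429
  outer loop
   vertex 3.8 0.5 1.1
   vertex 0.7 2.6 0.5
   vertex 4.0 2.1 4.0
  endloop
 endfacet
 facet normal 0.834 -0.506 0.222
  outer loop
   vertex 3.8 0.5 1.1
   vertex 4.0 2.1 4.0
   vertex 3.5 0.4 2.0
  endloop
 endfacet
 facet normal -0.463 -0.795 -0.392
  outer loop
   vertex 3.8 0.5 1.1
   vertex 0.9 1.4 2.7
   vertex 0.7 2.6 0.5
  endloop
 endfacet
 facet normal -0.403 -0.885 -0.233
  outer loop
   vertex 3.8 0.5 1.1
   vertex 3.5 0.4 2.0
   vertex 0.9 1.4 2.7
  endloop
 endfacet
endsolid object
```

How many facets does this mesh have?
6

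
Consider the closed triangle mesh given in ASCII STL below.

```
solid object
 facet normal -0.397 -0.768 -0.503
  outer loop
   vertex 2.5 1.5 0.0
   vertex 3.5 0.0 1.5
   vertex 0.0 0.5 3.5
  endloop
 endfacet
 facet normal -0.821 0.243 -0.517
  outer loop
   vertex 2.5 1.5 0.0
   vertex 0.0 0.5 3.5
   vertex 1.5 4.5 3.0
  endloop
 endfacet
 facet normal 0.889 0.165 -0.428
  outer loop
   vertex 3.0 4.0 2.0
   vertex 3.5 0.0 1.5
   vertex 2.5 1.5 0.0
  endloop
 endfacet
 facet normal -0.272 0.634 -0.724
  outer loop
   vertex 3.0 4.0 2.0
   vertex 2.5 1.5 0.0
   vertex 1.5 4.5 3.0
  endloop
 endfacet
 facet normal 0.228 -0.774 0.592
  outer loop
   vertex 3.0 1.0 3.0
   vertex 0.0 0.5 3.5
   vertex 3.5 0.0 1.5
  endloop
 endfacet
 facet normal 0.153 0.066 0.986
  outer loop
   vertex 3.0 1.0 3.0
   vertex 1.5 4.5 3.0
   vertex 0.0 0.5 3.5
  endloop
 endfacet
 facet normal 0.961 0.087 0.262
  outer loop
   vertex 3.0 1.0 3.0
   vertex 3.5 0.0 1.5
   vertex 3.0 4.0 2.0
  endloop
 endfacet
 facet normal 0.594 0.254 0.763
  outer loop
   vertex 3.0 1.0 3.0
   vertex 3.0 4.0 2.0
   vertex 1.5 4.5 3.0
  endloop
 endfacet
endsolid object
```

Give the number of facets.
8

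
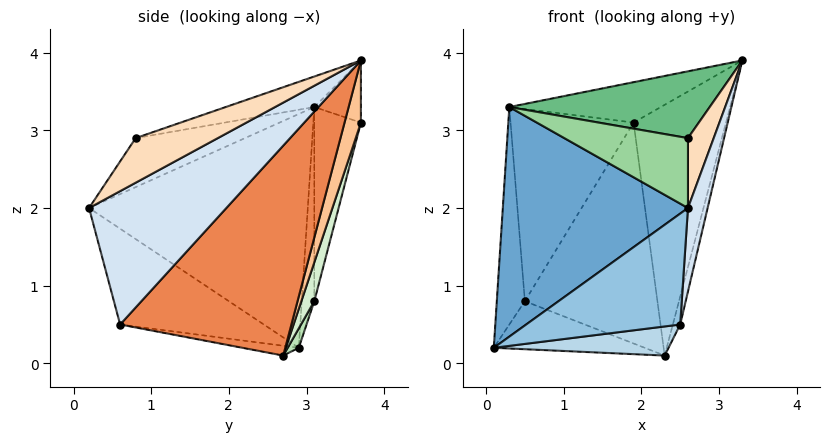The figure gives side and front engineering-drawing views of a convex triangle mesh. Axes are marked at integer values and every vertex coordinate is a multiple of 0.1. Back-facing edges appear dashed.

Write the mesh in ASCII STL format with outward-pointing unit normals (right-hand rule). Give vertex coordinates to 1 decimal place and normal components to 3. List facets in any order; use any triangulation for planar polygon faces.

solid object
 facet normal -0.760 -0.643 0.091
  outer loop
   vertex 0.3 3.1 3.3
   vertex 0.1 2.9 0.2
   vertex 2.6 0.2 2.0
  endloop
 endfacet
 facet normal -0.675 -0.723 -0.148
  outer loop
   vertex 2.5 0.6 0.5
   vertex 2.6 0.2 2.0
   vertex 0.1 2.9 0.2
  endloop
 endfacet
 facet normal -0.062 -0.192 -0.979
  outer loop
   vertex 2.5 0.6 0.5
   vertex 0.1 2.9 0.2
   vertex 2.3 2.7 0.1
  endloop
 endfacet
 facet normal 0.985 -0.141 -0.103
  outer loop
   vertex 2.5 0.6 0.5
   vertex 3.3 3.7 3.9
   vertex 2.6 0.2 2.0
  endloop
 endfacet
 facet normal 0.964 0.041 -0.264
  outer loop
   vertex 2.5 0.6 0.5
   vertex 2.3 2.7 0.1
   vertex 3.3 3.7 3.9
  endloop
 endfacet
 facet normal -0.261 0.850 0.458
  outer loop
   vertex 1.9 3.7 3.1
   vertex 0.3 3.1 3.3
   vertex 3.3 3.7 3.9
  endloop
 endfacet
 facet normal 0.167 0.942 -0.292
  outer loop
   vertex 1.9 3.7 3.1
   vertex 3.3 3.7 3.9
   vertex 2.3 2.7 0.1
  endloop
 endfacet
 facet normal 0.936 -0.293 0.196
  outer loop
   vertex 2.6 0.8 2.9
   vertex 2.6 0.2 2.0
   vertex 3.3 3.7 3.9
  endloop
 endfacet
 facet normal -0.130 -0.295 0.947
  outer loop
   vertex 2.6 0.8 2.9
   vertex 3.3 3.7 3.9
   vertex 0.3 3.1 3.3
  endloop
 endfacet
 facet normal -0.593 -0.670 0.447
  outer loop
   vertex 2.6 0.8 2.9
   vertex 0.3 3.1 3.3
   vertex 2.6 0.2 2.0
  endloop
 endfacet
 facet normal 0.069 0.932 -0.356
  outer loop
   vertex 0.5 3.1 0.8
   vertex 2.3 2.7 0.1
   vertex 0.1 2.9 0.2
  endloop
 endfacet
 facet normal 0.093 0.948 -0.304
  outer loop
   vertex 0.5 3.1 0.8
   vertex 1.9 3.7 3.1
   vertex 2.3 2.7 0.1
  endloop
 endfacet
 facet normal -0.407 0.913 -0.033
  outer loop
   vertex 0.5 3.1 0.8
   vertex 0.1 2.9 0.2
   vertex 0.3 3.1 3.3
  endloop
 endfacet
 facet normal -0.354 0.935 -0.028
  outer loop
   vertex 0.5 3.1 0.8
   vertex 0.3 3.1 3.3
   vertex 1.9 3.7 3.1
  endloop
 endfacet
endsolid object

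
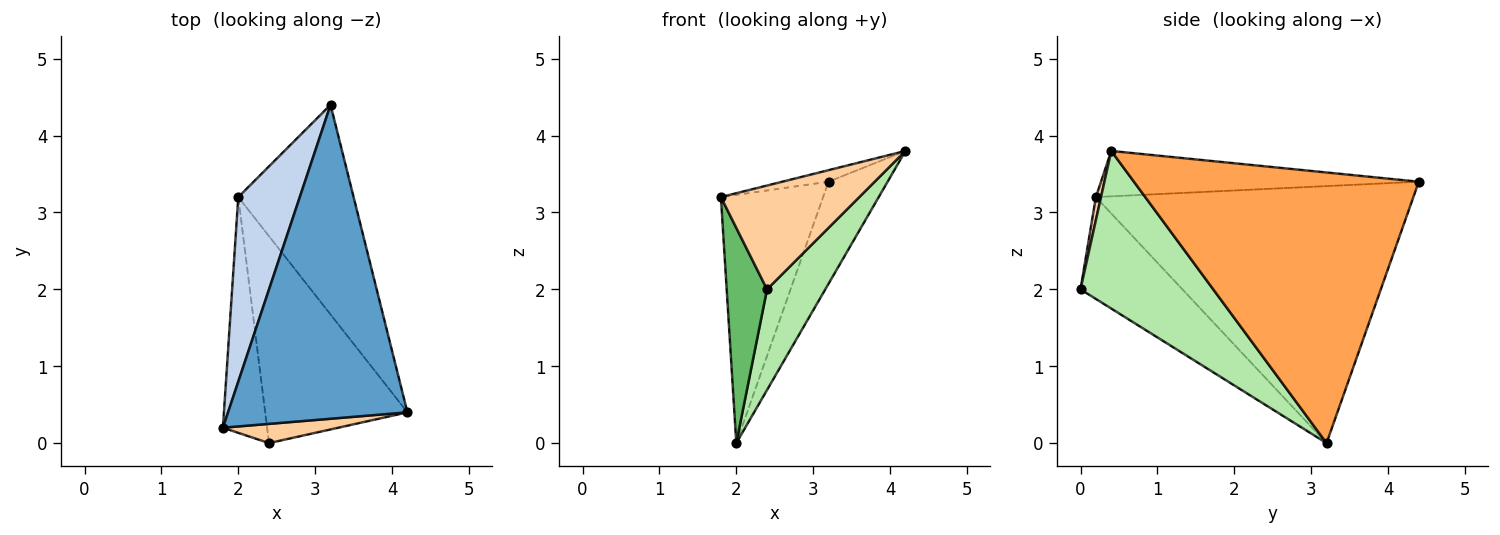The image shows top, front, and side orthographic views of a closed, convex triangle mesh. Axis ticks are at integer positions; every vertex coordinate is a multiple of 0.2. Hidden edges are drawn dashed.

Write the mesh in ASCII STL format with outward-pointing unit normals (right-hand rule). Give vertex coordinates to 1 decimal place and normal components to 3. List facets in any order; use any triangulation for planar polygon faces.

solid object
 facet normal -0.245 0.036 0.969
  outer loop
   vertex 3.2 4.4 3.4
   vertex 1.8 0.2 3.2
   vertex 4.2 0.4 3.8
  endloop
 endfacet
 facet normal -0.928 0.299 0.222
  outer loop
   vertex 2.0 3.2 0.0
   vertex 1.8 0.2 3.2
   vertex 3.2 4.4 3.4
  endloop
 endfacet
 facet normal 0.904 0.187 -0.385
  outer loop
   vertex 2.0 3.2 0.0
   vertex 3.2 4.4 3.4
   vertex 4.2 0.4 3.8
  endloop
 endfacet
 facet normal 0.036 -0.983 0.182
  outer loop
   vertex 2.4 0.0 2.0
   vertex 4.2 0.4 3.8
   vertex 1.8 0.2 3.2
  endloop
 endfacet
 facet normal -0.862 -0.342 -0.374
  outer loop
   vertex 2.4 0.0 2.0
   vertex 1.8 0.2 3.2
   vertex 2.0 3.2 0.0
  endloop
 endfacet
 facet normal 0.706 -0.310 -0.637
  outer loop
   vertex 2.4 0.0 2.0
   vertex 2.0 3.2 0.0
   vertex 4.2 0.4 3.8
  endloop
 endfacet
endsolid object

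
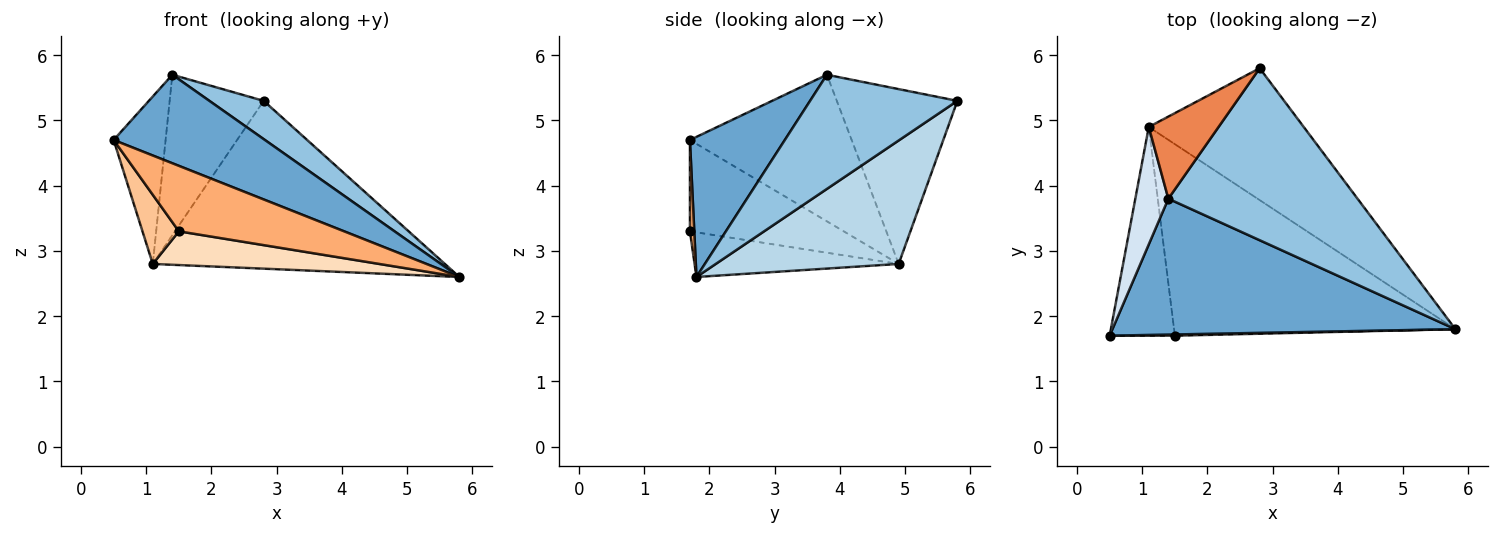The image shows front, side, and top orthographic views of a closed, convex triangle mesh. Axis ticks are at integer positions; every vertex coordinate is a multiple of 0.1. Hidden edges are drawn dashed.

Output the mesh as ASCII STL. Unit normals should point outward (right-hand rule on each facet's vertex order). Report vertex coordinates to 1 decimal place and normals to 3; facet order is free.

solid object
 facet normal 0.324 -0.516 0.793
  outer loop
   vertex 1.4 3.8 5.7
   vertex 0.5 1.7 4.7
   vertex 5.8 1.8 2.6
  endloop
 endfacet
 facet normal 0.508 -0.187 0.841
  outer loop
   vertex 1.4 3.8 5.7
   vertex 5.8 1.8 2.6
   vertex 2.8 5.8 5.3
  endloop
 endfacet
 facet normal 0.442 0.705 -0.554
  outer loop
   vertex 1.1 4.9 2.8
   vertex 2.8 5.8 5.3
   vertex 5.8 1.8 2.6
  endloop
 endfacet
 facet normal -0.931 0.299 0.210
  outer loop
   vertex 1.1 4.9 2.8
   vertex 0.5 1.7 4.7
   vertex 1.4 3.8 5.7
  endloop
 endfacet
 facet normal -0.752 0.587 0.300
  outer loop
   vertex 1.1 4.9 2.8
   vertex 1.4 3.8 5.7
   vertex 2.8 5.8 5.3
  endloop
 endfacet
 facet normal 0.026 -0.999 0.019
  outer loop
   vertex 1.5 1.7 3.3
   vertex 5.8 1.8 2.6
   vertex 0.5 1.7 4.7
  endloop
 endfacet
 facet normal -0.799 -0.189 -0.571
  outer loop
   vertex 1.5 1.7 3.3
   vertex 0.5 1.7 4.7
   vertex 1.1 4.9 2.8
  endloop
 endfacet
 facet normal -0.154 -0.171 -0.973
  outer loop
   vertex 1.5 1.7 3.3
   vertex 1.1 4.9 2.8
   vertex 5.8 1.8 2.6
  endloop
 endfacet
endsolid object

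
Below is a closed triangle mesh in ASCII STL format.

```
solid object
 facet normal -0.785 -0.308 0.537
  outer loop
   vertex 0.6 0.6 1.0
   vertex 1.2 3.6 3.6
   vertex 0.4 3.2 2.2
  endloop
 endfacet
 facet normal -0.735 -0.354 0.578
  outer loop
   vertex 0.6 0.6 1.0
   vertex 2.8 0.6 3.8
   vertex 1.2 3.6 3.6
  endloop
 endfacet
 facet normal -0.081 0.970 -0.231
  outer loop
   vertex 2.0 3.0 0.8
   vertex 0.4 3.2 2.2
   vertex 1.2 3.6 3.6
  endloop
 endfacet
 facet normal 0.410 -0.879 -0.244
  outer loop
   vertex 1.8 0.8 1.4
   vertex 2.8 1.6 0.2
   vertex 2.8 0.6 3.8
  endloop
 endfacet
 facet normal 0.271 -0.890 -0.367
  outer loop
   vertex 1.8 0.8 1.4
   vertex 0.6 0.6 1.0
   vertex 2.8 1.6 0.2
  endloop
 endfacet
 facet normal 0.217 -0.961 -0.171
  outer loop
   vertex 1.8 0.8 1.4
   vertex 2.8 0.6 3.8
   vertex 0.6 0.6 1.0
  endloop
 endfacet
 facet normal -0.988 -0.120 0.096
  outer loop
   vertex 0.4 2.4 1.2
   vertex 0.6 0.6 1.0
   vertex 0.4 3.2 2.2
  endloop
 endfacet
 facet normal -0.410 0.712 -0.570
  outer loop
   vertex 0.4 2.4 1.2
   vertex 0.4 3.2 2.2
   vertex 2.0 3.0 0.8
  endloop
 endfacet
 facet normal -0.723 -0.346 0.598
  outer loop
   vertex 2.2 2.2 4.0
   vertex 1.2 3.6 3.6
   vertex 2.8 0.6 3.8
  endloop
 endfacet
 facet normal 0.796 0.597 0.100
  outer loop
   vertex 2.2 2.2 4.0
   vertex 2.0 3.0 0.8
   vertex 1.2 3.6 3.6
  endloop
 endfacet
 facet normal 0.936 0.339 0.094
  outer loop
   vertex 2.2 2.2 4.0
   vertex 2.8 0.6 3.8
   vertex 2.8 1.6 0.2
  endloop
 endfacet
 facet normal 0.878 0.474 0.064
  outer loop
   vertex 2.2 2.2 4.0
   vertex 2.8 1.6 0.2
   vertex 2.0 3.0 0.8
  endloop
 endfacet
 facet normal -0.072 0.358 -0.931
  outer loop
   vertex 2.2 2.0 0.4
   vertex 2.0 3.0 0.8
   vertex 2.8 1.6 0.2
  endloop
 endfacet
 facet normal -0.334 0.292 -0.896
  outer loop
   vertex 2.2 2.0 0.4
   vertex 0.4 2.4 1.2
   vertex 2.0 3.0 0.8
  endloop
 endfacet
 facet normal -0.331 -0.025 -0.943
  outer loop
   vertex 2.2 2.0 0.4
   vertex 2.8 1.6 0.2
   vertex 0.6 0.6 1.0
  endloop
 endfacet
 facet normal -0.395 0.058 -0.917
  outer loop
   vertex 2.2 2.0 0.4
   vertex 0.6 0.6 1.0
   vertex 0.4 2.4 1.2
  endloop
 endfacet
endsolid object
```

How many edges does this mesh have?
24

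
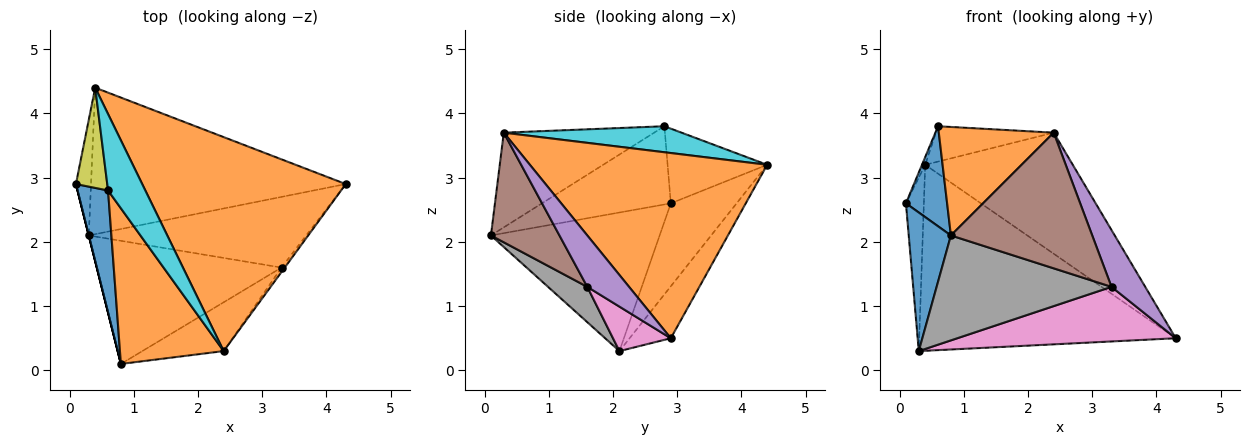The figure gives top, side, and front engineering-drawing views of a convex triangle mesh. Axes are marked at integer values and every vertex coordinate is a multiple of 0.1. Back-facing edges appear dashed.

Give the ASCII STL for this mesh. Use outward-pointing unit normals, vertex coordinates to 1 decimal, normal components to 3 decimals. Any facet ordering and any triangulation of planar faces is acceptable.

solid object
 facet normal -0.970 -0.243 0.000
  outer loop
   vertex 0.3 2.1 0.3
   vertex 0.8 0.1 2.1
   vertex 0.1 2.9 2.6
  endloop
 endfacet
 facet normal 0.621 0.386 0.682
  outer loop
   vertex 0.4 4.4 3.2
   vertex 2.4 0.3 3.7
   vertex 4.3 2.9 0.5
  endloop
 endfacet
 facet normal -0.950 0.259 -0.173
  outer loop
   vertex 0.4 4.4 3.2
   vertex 0.3 2.1 0.3
   vertex 0.1 2.9 2.6
  endloop
 endfacet
 facet normal -0.125 0.779 -0.614
  outer loop
   vertex 0.4 4.4 3.2
   vertex 4.3 2.9 0.5
   vertex 0.3 2.1 0.3
  endloop
 endfacet
 facet normal 0.777 -0.628 -0.049
  outer loop
   vertex 3.3 1.6 1.3
   vertex 4.3 2.9 0.5
   vertex 2.4 0.3 3.7
  endloop
 endfacet
 facet normal 0.415 -0.856 -0.308
  outer loop
   vertex 3.3 1.6 1.3
   vertex 2.4 0.3 3.7
   vertex 0.8 0.1 2.1
  endloop
 endfacet
 facet normal 0.160 -0.604 -0.781
  outer loop
   vertex 3.3 1.6 1.3
   vertex 0.3 2.1 0.3
   vertex 4.3 2.9 0.5
  endloop
 endfacet
 facet normal 0.144 -0.642 -0.753
  outer loop
   vertex 3.3 1.6 1.3
   vertex 0.8 0.1 2.1
   vertex 0.3 2.1 0.3
  endloop
 endfacet
 facet normal -0.922 0.030 0.387
  outer loop
   vertex 0.6 2.8 3.8
   vertex 0.4 4.4 3.2
   vertex 0.1 2.9 2.6
  endloop
 endfacet
 facet normal 0.535 0.354 0.767
  outer loop
   vertex 0.6 2.8 3.8
   vertex 2.4 0.3 3.7
   vertex 0.4 4.4 3.2
  endloop
 endfacet
 facet normal -0.893 -0.285 0.348
  outer loop
   vertex 0.6 2.8 3.8
   vertex 0.1 2.9 2.6
   vertex 0.8 0.1 2.1
  endloop
 endfacet
 facet normal -0.599 -0.458 0.657
  outer loop
   vertex 0.6 2.8 3.8
   vertex 0.8 0.1 2.1
   vertex 2.4 0.3 3.7
  endloop
 endfacet
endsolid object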